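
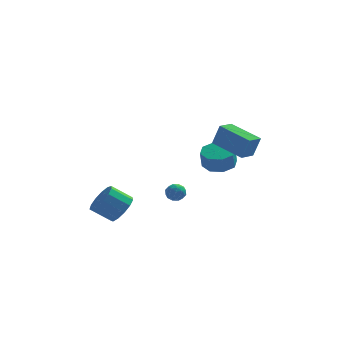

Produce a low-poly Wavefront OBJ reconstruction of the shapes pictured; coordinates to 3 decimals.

v -2.842 -1.612 -3.048
v -2.231 -1.777 -2.248
v -3.386 -1.813 -1.372
v -3.998 -1.648 -2.172
v -2.285 -1.207 -2.296
v -3.44 -1.242 -1.42
v -2.516 -0.765 -2.583
v -3.671 -0.801 -1.707
v -2.851 -0.593 -3.017
v -4.006 -0.628 -2.141
v -3.183 -0.744 -3.461
v -4.338 -0.78 -2.585
v -3.407 -1.171 -3.774
v -4.562 -1.206 -2.898
v -3.452 -1.738 -3.856
v -4.607 -1.773 -2.98
v -3.303 -2.265 -3.682
v -4.458 -2.301 -2.806
v -3.008 -2.585 -3.306
v -4.163 -2.621 -2.431
v -2.661 -2.596 -2.849
v -3.816 -2.632 -1.973
v -2.371 -2.295 -2.454
v -3.526 -2.33 -1.578
v 2.513 3.436 -1.528
v 3.378 2.886 -1.628
v 3.272 2.515 -0.513
v 2.407 3.064 -0.412
v 3.514 3.619 -1.371
v 3.409 3.247 -0.256
v 3.064 4.244 -1.206
v 2.958 3.873 -0.091
v 2.291 4.396 -1.229
v 2.185 4.025 -0.114
v 1.648 3.985 -1.427
v 1.542 3.614 -0.312
v 1.511 3.253 -1.684
v 1.406 2.881 -0.569
v 1.962 2.627 -1.849
v 1.856 2.256 -0.734
v 2.735 2.475 -1.826
v 2.629 2.104 -0.711
v 2.081 0.806 1.101
v 2.495 0.718 2.436
v 2.733 1.642 0.955
v 3.147 1.554 2.289
v 3.693 -0.554 0.511
v 4.107 -0.642 1.845
v 4.345 0.282 0.364
v 4.759 0.194 1.699
v -0.431 2.155 -3.786
v -0.078 2.683 -3.932
v 0.138 2.017 -2.908
v 0.491 2.545 -3.054
v -0.135 2.608 -2.881
v -0.486 2.694 -3.423
v 0.546 2.006 -3.417
v 0.195 2.092 -3.959
v 0.526 2.592 -3.703
v 0.105 2.964 -3.372
v -0.045 1.736 -3.468
v -0.466 2.108 -3.137
v -0.304 2.431 -3.936
v 0.364 2.269 -2.904
v -0.003 2.306 -2.802
v 0.204 2.617 -2.888
v -0.544 2.437 -3.637
v -0.337 2.748 -3.723
v -0.37 2.704 -3.105
v 0.397 1.952 -3.117
v 0.604 2.263 -3.203
v -0.144 2.083 -3.952
v 0.063 2.394 -4.038
v 0.43 1.996 -3.735
v 0.258 2.688 -3.887
v 0.592 2.607 -3.371
v 0.625 2.29 -3.584
v 0.418 2.34 -3.903
v 0.011 2.907 -3.693
v 0.345 2.825 -3.177
v -0.023 2.863 -3.075
v -0.229 2.913 -3.394
v 0.366 2.853 -3.558
v -0.285 1.875 -3.663
v 0.049 1.793 -3.147
v 0.289 1.787 -3.446
v 0.083 1.837 -3.765
v -0.532 2.093 -3.469
v -0.198 2.012 -2.953
v -0.358 2.36 -2.937
v -0.565 2.41 -3.256
v -0.306 1.847 -3.282
f 2 1 5
f 2 5 3
f 3 5 6
f 3 6 4
f 5 1 7
f 5 7 6
f 6 7 8
f 6 8 4
f 7 1 9
f 7 9 8
f 8 9 10
f 8 10 4
f 9 1 11
f 9 11 10
f 10 11 12
f 10 12 4
f 11 1 13
f 11 13 12
f 12 13 14
f 12 14 4
f 13 1 15
f 13 15 14
f 14 15 16
f 14 16 4
f 15 1 17
f 15 17 16
f 16 17 18
f 16 18 4
f 17 1 19
f 17 19 18
f 18 19 20
f 18 20 4
f 19 1 21
f 19 21 20
f 20 21 22
f 20 22 4
f 21 1 23
f 21 23 22
f 22 23 24
f 22 24 4
f 23 1 2
f 23 2 24
f 24 2 3
f 24 3 4
f 26 25 29
f 26 29 27
f 27 29 30
f 27 30 28
f 29 25 31
f 29 31 30
f 30 31 32
f 30 32 28
f 31 25 33
f 31 33 32
f 32 33 34
f 32 34 28
f 33 25 35
f 33 35 34
f 34 35 36
f 34 36 28
f 35 25 37
f 35 37 36
f 36 37 38
f 36 38 28
f 37 25 39
f 37 39 38
f 38 39 40
f 38 40 28
f 39 25 41
f 39 41 40
f 40 41 42
f 40 42 28
f 41 25 26
f 41 26 42
f 42 26 27
f 42 27 28
f 44 46 43
f 47 44 43
f 43 46 45
f 45 47 43
f 44 50 46
f 48 44 47
f 48 50 44
f 46 50 45
f 49 47 45
f 45 50 49
f 49 48 47
f 50 48 49
f 51 88 67
f 88 62 91
f 67 91 56
f 88 91 67
f 51 67 63
f 67 56 68
f 63 68 52
f 67 68 63
f 51 63 72
f 63 52 73
f 72 73 58
f 63 73 72
f 51 72 84
f 72 58 87
f 84 87 61
f 72 87 84
f 51 84 88
f 84 61 92
f 88 92 62
f 84 92 88
f 52 68 79
f 68 56 82
f 79 82 60
f 68 82 79
f 56 91 69
f 91 62 90
f 69 90 55
f 91 90 69
f 62 92 89
f 92 61 85
f 89 85 53
f 92 85 89
f 61 87 86
f 87 58 74
f 86 74 57
f 87 74 86
f 58 73 78
f 73 52 75
f 78 75 59
f 73 75 78
f 54 80 66
f 80 60 81
f 66 81 55
f 80 81 66
f 54 66 64
f 66 55 65
f 64 65 53
f 66 65 64
f 54 64 71
f 64 53 70
f 71 70 57
f 64 70 71
f 54 71 76
f 71 57 77
f 76 77 59
f 71 77 76
f 54 76 80
f 76 59 83
f 80 83 60
f 76 83 80
f 55 81 69
f 81 60 82
f 69 82 56
f 81 82 69
f 53 65 89
f 65 55 90
f 89 90 62
f 65 90 89
f 57 70 86
f 70 53 85
f 86 85 61
f 70 85 86
f 59 77 78
f 77 57 74
f 78 74 58
f 77 74 78
f 60 83 79
f 83 59 75
f 79 75 52
f 83 75 79



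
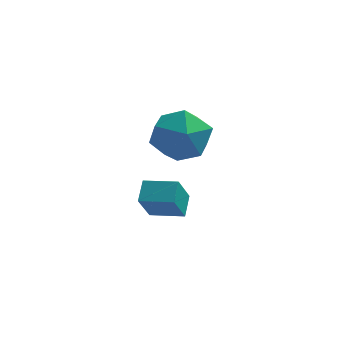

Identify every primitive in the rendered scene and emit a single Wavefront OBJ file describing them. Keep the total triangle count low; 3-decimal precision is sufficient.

v -2.036 -0.773 -1.401
v -2.301 -1.492 -0.241
v -1.995 0.004 -0.91
v -2.26 -0.715 0.25
v -0.82 -0.945 -1.23
v -1.085 -1.664 -0.07
v -0.779 -0.168 -0.739
v -1.044 -0.887 0.421
v -1.636 -0.686 3.427
v -0.517 -0.386 3.282
v -1.283 -2.374 2.658
v -0.164 -2.074 2.513
v -0.587 -2.248 3.587
v -0.805 -1.205 4.062
v -0.995 -1.555 1.878
v -1.213 -0.512 2.353
v -0.121 -0.923 2.324
v 0.131 -1.352 3.38
v -1.931 -1.408 2.56
v -1.679 -1.837 3.616
f 2 4 1
f 5 2 1
f 1 4 3
f 3 5 1
f 2 8 4
f 6 2 5
f 6 8 2
f 4 8 3
f 7 5 3
f 3 8 7
f 7 6 5
f 8 6 7
f 9 20 14
f 9 14 10
f 9 10 16
f 9 16 19
f 9 19 20
f 10 14 18
f 14 20 13
f 20 19 11
f 19 16 15
f 16 10 17
f 12 18 13
f 12 13 11
f 12 11 15
f 12 15 17
f 12 17 18
f 13 18 14
f 11 13 20
f 15 11 19
f 17 15 16
f 18 17 10



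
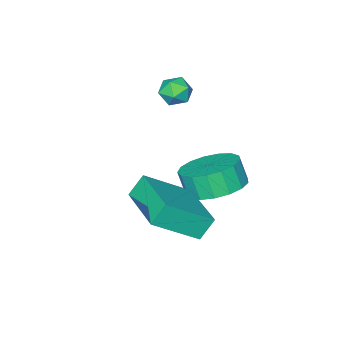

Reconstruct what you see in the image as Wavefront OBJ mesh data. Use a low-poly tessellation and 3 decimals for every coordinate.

v -1.578 1.368 0.088
v -0.163 0.657 1.191
v -0.759 3.383 0.337
v 0.656 2.672 1.439
v -1.056 1.248 -0.659
v 0.359 0.537 0.443
v -0.237 3.263 -0.411
v 1.178 2.552 0.692
v -3.178 0.936 -0.901
v -2.134 1.23 -0.787
v -2.119 0.819 0.135
v -3.162 0.524 0.021
v -2.4 1.638 -0.601
v -2.385 1.227 0.322
v -2.844 1.886 -0.483
v -2.829 1.474 0.439
v -3.365 1.915 -0.461
v -3.35 1.504 0.461
v -3.842 1.72 -0.54
v -3.827 1.309 0.382
v -4.168 1.346 -0.702
v -4.152 0.935 0.22
v -4.266 0.877 -0.909
v -4.251 0.466 0.013
v -4.115 0.422 -1.115
v -4.1 0.011 -0.192
v -3.749 0.085 -1.271
v -3.734 -0.327 -0.349
v -3.253 -0.058 -1.343
v -3.238 -0.469 -0.421
v -2.739 0.027 -1.313
v -2.724 -0.384 -0.391
v -2.325 0.32 -1.189
v -2.31 -0.091 -0.267
v -2.107 0.754 -0.999
v -2.092 0.343 -0.077
v -3.488 -0.885 2.279
v -3.042 -1.321 2.09
v -3.838 -1.559 3.01
v -3.392 -1.995 2.821
v -3.206 -1.449 3.124
v -2.989 -1.032 2.672
v -3.891 -1.848 2.428
v -3.674 -1.431 1.976
v -3.291 -1.916 2.182
v -2.867 -1.67 2.612
v -4.013 -1.21 2.488
v -3.589 -0.964 2.918
f 2 4 1
f 5 2 1
f 1 4 3
f 3 5 1
f 2 8 4
f 6 2 5
f 6 8 2
f 4 8 3
f 7 5 3
f 3 8 7
f 7 6 5
f 8 6 7
f 10 9 13
f 10 13 11
f 11 13 14
f 11 14 12
f 13 9 15
f 13 15 14
f 14 15 16
f 14 16 12
f 15 9 17
f 15 17 16
f 16 17 18
f 16 18 12
f 17 9 19
f 17 19 18
f 18 19 20
f 18 20 12
f 19 9 21
f 19 21 20
f 20 21 22
f 20 22 12
f 21 9 23
f 21 23 22
f 22 23 24
f 22 24 12
f 23 9 25
f 23 25 24
f 24 25 26
f 24 26 12
f 25 9 27
f 25 27 26
f 26 27 28
f 26 28 12
f 27 9 29
f 27 29 28
f 28 29 30
f 28 30 12
f 29 9 31
f 29 31 30
f 30 31 32
f 30 32 12
f 31 9 33
f 31 33 32
f 32 33 34
f 32 34 12
f 33 9 35
f 33 35 34
f 34 35 36
f 34 36 12
f 35 9 10
f 35 10 36
f 36 10 11
f 36 11 12
f 37 48 42
f 37 42 38
f 37 38 44
f 37 44 47
f 37 47 48
f 38 42 46
f 42 48 41
f 48 47 39
f 47 44 43
f 44 38 45
f 40 46 41
f 40 41 39
f 40 39 43
f 40 43 45
f 40 45 46
f 41 46 42
f 39 41 48
f 43 39 47
f 45 43 44
f 46 45 38



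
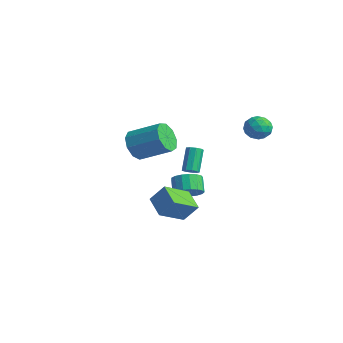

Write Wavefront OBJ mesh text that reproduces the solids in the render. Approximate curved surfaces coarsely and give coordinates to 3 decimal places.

v 3.238 3.335 3.483
v 4.008 3.509 3.88
v 3.632 1.971 3.32
v 4.402 2.145 3.717
v 3.652 2.159 4.183
v 3.409 3.002 4.284
v 4.231 2.478 2.916
v 3.988 3.321 3.017
v 4.622 2.98 3.529
v 4.264 2.783 4.312
v 3.376 2.697 2.888
v 3.018 2.5 3.671
v 3.589 3.542 3.696
v 4.051 1.938 3.504
v 3.61 1.946 3.778
v 4.063 2.049 4.011
v 3.236 3.244 3.933
v 3.689 3.346 4.166
v 3.479 2.553 4.345
v 3.951 2.134 3.034
v 4.404 2.236 3.267
v 3.577 3.431 3.189
v 4.03 3.534 3.422
v 4.161 2.927 2.855
v 4.402 3.333 3.723
v 4.633 2.531 3.627
v 4.533 2.727 3.156
v 4.39 3.222 3.216
v 4.192 3.217 4.183
v 4.423 2.416 4.087
v 3.982 2.424 4.361
v 3.839 2.919 4.42
v 4.552 2.906 3.977
v 3.217 3.064 3.113
v 3.448 2.263 3.017
v 3.801 2.561 2.78
v 3.658 3.056 2.839
v 3.007 2.949 3.573
v 3.238 2.147 3.477
v 3.25 2.258 3.984
v 3.107 2.753 4.044
v 3.088 2.574 3.223
v 1.201 -3.784 2.984
v 1.821 -3.914 2.159
v 3.299 -2.786 3.092
v 2.679 -2.656 3.916
v 1.426 -3.328 2.076
v 2.904 -2.201 3.009
v 0.926 -2.955 2.418
v 2.404 -1.828 3.351
v 0.554 -2.97 3.025
v 2.033 -1.843 3.958
v 0.485 -3.366 3.612
v 1.964 -2.238 4.545
v 0.751 -3.957 3.905
v 2.23 -2.83 4.838
v 1.228 -4.467 3.767
v 2.706 -3.34 4.7
v 1.691 -4.657 3.262
v 3.17 -3.53 4.195
v 1.926 -4.439 2.627
v 3.404 -3.312 3.56
v 3.66 -3.881 -1.429
v 2.306 -3.587 -0.854
v 3.633 -2.208 -2.35
v 2.279 -1.914 -1.775
v 4.241 -3.286 -0.365
v 2.887 -2.992 0.21
v 4.214 -1.613 -1.286
v 2.86 -1.319 -0.711
v -2.092 2.175 -4.061
v -1.342 2.335 -3.483
v -2.078 2.744 -2.642
v -2.828 2.585 -3.219
v -1.388 2.729 -3.715
v -2.124 3.138 -2.874
v -1.596 2.996 -4.026
v -2.331 3.406 -3.185
v -1.917 3.075 -4.345
v -2.652 3.485 -3.504
v -2.278 2.948 -4.599
v -3.013 3.358 -3.758
v -2.596 2.644 -4.73
v -3.332 3.053 -3.889
v -2.8 2.232 -4.707
v -3.535 2.642 -3.866
v -2.841 1.808 -4.536
v -3.576 2.217 -3.695
v -2.71 1.467 -4.257
v -3.446 1.877 -3.416
v -2.438 1.289 -3.932
v -3.174 1.699 -3.091
v -2.087 1.314 -3.637
v -2.823 1.723 -2.796
v -1.737 1.536 -3.439
v -2.473 1.945 -2.598
v -1.468 1.905 -3.383
v -2.204 2.314 -2.542
v -1.377 1.808 -1.804
v -0.962 1.642 -1.501
v -1.648 2.426 -0.132
v -2.063 2.592 -0.436
v -0.885 1.971 -1.651
v -1.572 2.754 -0.282
v -1.039 2.224 -1.873
v -1.725 3.007 -0.504
v -1.35 2.282 -2.062
v -2.036 3.065 -0.693
v -1.674 2.119 -2.131
v -2.361 2.902 -0.762
v -1.859 1.81 -2.047
v -2.545 2.594 -0.678
v -1.818 1.501 -1.85
v -2.505 2.284 -0.481
v -1.571 1.335 -1.631
v -2.257 2.119 -0.262
v -1.233 1.391 -1.493
v -1.919 2.174 -0.125
f 1 38 17
f 38 12 41
f 17 41 6
f 38 41 17
f 1 17 13
f 17 6 18
f 13 18 2
f 17 18 13
f 1 13 22
f 13 2 23
f 22 23 8
f 13 23 22
f 1 22 34
f 22 8 37
f 34 37 11
f 22 37 34
f 1 34 38
f 34 11 42
f 38 42 12
f 34 42 38
f 2 18 29
f 18 6 32
f 29 32 10
f 18 32 29
f 6 41 19
f 41 12 40
f 19 40 5
f 41 40 19
f 12 42 39
f 42 11 35
f 39 35 3
f 42 35 39
f 11 37 36
f 37 8 24
f 36 24 7
f 37 24 36
f 8 23 28
f 23 2 25
f 28 25 9
f 23 25 28
f 4 30 16
f 30 10 31
f 16 31 5
f 30 31 16
f 4 16 14
f 16 5 15
f 14 15 3
f 16 15 14
f 4 14 21
f 14 3 20
f 21 20 7
f 14 20 21
f 4 21 26
f 21 7 27
f 26 27 9
f 21 27 26
f 4 26 30
f 26 9 33
f 30 33 10
f 26 33 30
f 5 31 19
f 31 10 32
f 19 32 6
f 31 32 19
f 3 15 39
f 15 5 40
f 39 40 12
f 15 40 39
f 7 20 36
f 20 3 35
f 36 35 11
f 20 35 36
f 9 27 28
f 27 7 24
f 28 24 8
f 27 24 28
f 10 33 29
f 33 9 25
f 29 25 2
f 33 25 29
f 44 43 47
f 44 47 45
f 45 47 48
f 45 48 46
f 47 43 49
f 47 49 48
f 48 49 50
f 48 50 46
f 49 43 51
f 49 51 50
f 50 51 52
f 50 52 46
f 51 43 53
f 51 53 52
f 52 53 54
f 52 54 46
f 53 43 55
f 53 55 54
f 54 55 56
f 54 56 46
f 55 43 57
f 55 57 56
f 56 57 58
f 56 58 46
f 57 43 59
f 57 59 58
f 58 59 60
f 58 60 46
f 59 43 61
f 59 61 60
f 60 61 62
f 60 62 46
f 61 43 44
f 61 44 62
f 62 44 45
f 62 45 46
f 64 66 63
f 67 64 63
f 63 66 65
f 65 67 63
f 64 70 66
f 68 64 67
f 68 70 64
f 66 70 65
f 69 67 65
f 65 70 69
f 69 68 67
f 70 68 69
f 72 71 75
f 72 75 73
f 73 75 76
f 73 76 74
f 75 71 77
f 75 77 76
f 76 77 78
f 76 78 74
f 77 71 79
f 77 79 78
f 78 79 80
f 78 80 74
f 79 71 81
f 79 81 80
f 80 81 82
f 80 82 74
f 81 71 83
f 81 83 82
f 82 83 84
f 82 84 74
f 83 71 85
f 83 85 84
f 84 85 86
f 84 86 74
f 85 71 87
f 85 87 86
f 86 87 88
f 86 88 74
f 87 71 89
f 87 89 88
f 88 89 90
f 88 90 74
f 89 71 91
f 89 91 90
f 90 91 92
f 90 92 74
f 91 71 93
f 91 93 92
f 92 93 94
f 92 94 74
f 93 71 95
f 93 95 94
f 94 95 96
f 94 96 74
f 95 71 97
f 95 97 96
f 96 97 98
f 96 98 74
f 97 71 72
f 97 72 98
f 98 72 73
f 98 73 74
f 100 99 103
f 100 103 101
f 101 103 104
f 101 104 102
f 103 99 105
f 103 105 104
f 104 105 106
f 104 106 102
f 105 99 107
f 105 107 106
f 106 107 108
f 106 108 102
f 107 99 109
f 107 109 108
f 108 109 110
f 108 110 102
f 109 99 111
f 109 111 110
f 110 111 112
f 110 112 102
f 111 99 113
f 111 113 112
f 112 113 114
f 112 114 102
f 113 99 115
f 113 115 114
f 114 115 116
f 114 116 102
f 115 99 117
f 115 117 116
f 116 117 118
f 116 118 102
f 117 99 100
f 117 100 118
f 118 100 101
f 118 101 102



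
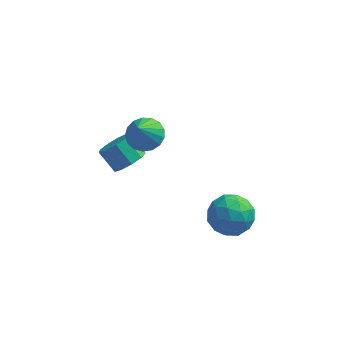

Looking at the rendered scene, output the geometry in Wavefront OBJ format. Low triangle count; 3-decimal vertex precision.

v -1.981 1.415 0.839
v -1.623 2.028 0.852
v -2.281 2.398 1.553
v -2.639 1.785 1.541
v -1.972 2.046 0.514
v -2.63 2.416 1.216
v -2.326 1.769 0.329
v -2.983 2.139 1.031
v -2.518 1.326 0.383
v -3.175 1.696 1.084
v -2.459 0.925 0.65
v -3.116 1.295 1.351
v -2.177 0.753 1.006
v -2.834 1.123 1.707
v -1.803 0.891 1.284
v -2.46 1.261 1.985
v -1.512 1.274 1.354
v -2.17 1.644 2.055
v -1.442 1.723 1.183
v -2.099 2.093 1.884
v 1.236 -0.423 -0.292
v 1.666 0.257 -0.791
v 2.454 -0.517 0.631
v 2.884 0.163 0.132
v 2.13 0.372 0.664
v 1.377 0.43 0.093
v 2.743 -0.69 -0.253
v 1.99 -0.632 -0.824
v 2.598 0.092 -0.767
v 2.219 0.748 -0.2
v 1.901 -1.008 0.04
v 1.522 -0.352 0.607
v 1.344 -0.075 -0.623
v 2.776 -0.185 0.463
v 2.332 -0.062 0.775
v 2.585 0.337 0.482
v 1.174 0.027 -0.103
v 1.427 0.426 -0.396
v 1.699 0.494 0.459
v 2.693 -0.686 0.236
v 2.946 -0.287 -0.057
v 1.535 -0.597 -0.642
v 1.788 -0.198 -0.935
v 2.421 -0.754 -0.619
v 2.145 0.227 -0.902
v 2.861 0.172 -0.359
v 2.778 -0.329 -0.585
v 2.335 -0.295 -0.921
v 1.922 0.613 -0.569
v 2.638 0.558 -0.026
v 2.194 0.681 0.287
v 1.752 0.715 -0.049
v 2.469 0.516 -0.554
v 1.482 -0.818 -0.134
v 2.198 -0.873 0.409
v 2.368 -0.975 -0.111
v 1.926 -0.941 -0.447
v 1.259 -0.432 0.199
v 1.975 -0.487 0.742
v 1.785 0.035 0.761
v 1.342 0.069 0.425
v 1.651 -0.776 0.394
v -1.331 1.091 3.021
v -0.654 1.304 3.229
v -1.449 0.309 4.199
v -0.867 1.549 3.371
v -1.186 1.689 3.432
v -1.539 1.692 3.399
v -1.844 1.558 3.279
v -2.031 1.317 3.1
v -2.059 1.024 2.903
v -1.919 0.746 2.733
v -1.645 0.548 2.628
v -1.299 0.474 2.614
v -0.96 0.542 2.693
v -0.706 0.735 2.846
v -0.596 1.01 3.04
f 2 1 5
f 2 5 3
f 3 5 6
f 3 6 4
f 5 1 7
f 5 7 6
f 6 7 8
f 6 8 4
f 7 1 9
f 7 9 8
f 8 9 10
f 8 10 4
f 9 1 11
f 9 11 10
f 10 11 12
f 10 12 4
f 11 1 13
f 11 13 12
f 12 13 14
f 12 14 4
f 13 1 15
f 13 15 14
f 14 15 16
f 14 16 4
f 15 1 17
f 15 17 16
f 16 17 18
f 16 18 4
f 17 1 19
f 17 19 18
f 18 19 20
f 18 20 4
f 19 1 2
f 19 2 20
f 20 2 3
f 20 3 4
f 21 58 37
f 58 32 61
f 37 61 26
f 58 61 37
f 21 37 33
f 37 26 38
f 33 38 22
f 37 38 33
f 21 33 42
f 33 22 43
f 42 43 28
f 33 43 42
f 21 42 54
f 42 28 57
f 54 57 31
f 42 57 54
f 21 54 58
f 54 31 62
f 58 62 32
f 54 62 58
f 22 38 49
f 38 26 52
f 49 52 30
f 38 52 49
f 26 61 39
f 61 32 60
f 39 60 25
f 61 60 39
f 32 62 59
f 62 31 55
f 59 55 23
f 62 55 59
f 31 57 56
f 57 28 44
f 56 44 27
f 57 44 56
f 28 43 48
f 43 22 45
f 48 45 29
f 43 45 48
f 24 50 36
f 50 30 51
f 36 51 25
f 50 51 36
f 24 36 34
f 36 25 35
f 34 35 23
f 36 35 34
f 24 34 41
f 34 23 40
f 41 40 27
f 34 40 41
f 24 41 46
f 41 27 47
f 46 47 29
f 41 47 46
f 24 46 50
f 46 29 53
f 50 53 30
f 46 53 50
f 25 51 39
f 51 30 52
f 39 52 26
f 51 52 39
f 23 35 59
f 35 25 60
f 59 60 32
f 35 60 59
f 27 40 56
f 40 23 55
f 56 55 31
f 40 55 56
f 29 47 48
f 47 27 44
f 48 44 28
f 47 44 48
f 30 53 49
f 53 29 45
f 49 45 22
f 53 45 49
f 64 63 66
f 64 66 65
f 66 63 67
f 66 67 65
f 67 63 68
f 67 68 65
f 68 63 69
f 68 69 65
f 69 63 70
f 69 70 65
f 70 63 71
f 70 71 65
f 71 63 72
f 71 72 65
f 72 63 73
f 72 73 65
f 73 63 74
f 73 74 65
f 74 63 75
f 74 75 65
f 75 63 76
f 75 76 65
f 76 63 77
f 76 77 65
f 77 63 64
f 77 64 65



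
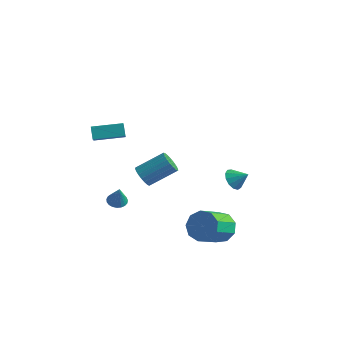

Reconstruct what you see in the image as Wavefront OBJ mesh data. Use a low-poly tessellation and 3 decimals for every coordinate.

v 2.077 3.3 -2.844
v 2.534 3.424 -3.489
v 2.963 3.52 -2.176
v 2.354 3.823 -3.382
v 2.087 4.057 -3.105
v 1.816 4.05 -2.744
v 1.629 3.805 -2.415
v 1.584 3.4 -2.222
v 1.696 2.964 -2.226
v 1.928 2.634 -2.427
v 2.209 2.516 -2.76
v 2.447 2.647 -3.119
v 2.568 2.985 -3.391
v 3.745 -1.096 -3.716
v 4.618 -0.809 -3.148
v 4.428 -2.518 -1.996
v 3.555 -2.804 -2.564
v 4.009 -0.53 -2.835
v 3.82 -2.239 -1.682
v 3.277 -0.516 -2.934
v 3.088 -2.225 -1.781
v 2.764 -0.773 -3.399
v 2.575 -2.482 -2.247
v 2.71 -1.181 -4.013
v 2.52 -2.89 -2.86
v 3.14 -1.549 -4.488
v 2.95 -3.258 -3.335
v 3.853 -1.705 -4.602
v 3.663 -3.414 -3.449
v 4.515 -1.576 -4.301
v 4.326 -3.285 -3.149
v 4.817 -1.222 -3.727
v 4.628 -2.931 -2.575
v -4.694 -1.565 1.04
v -5.086 -1.171 1.773
v -3.191 -0.418 1.225
v -3.582 -0.024 1.959
v -3.838 -2.876 2.201
v -4.229 -2.482 2.935
v -2.334 -1.729 2.387
v -2.726 -1.335 3.12
v -2.964 -1.763 -3.562
v -2.473 -1.355 -3.614
v -2.576 -2.057 -2.218
v -2.667 -1.197 -3.524
v -2.913 -1.137 -3.44
v -3.167 -1.185 -3.377
v -3.386 -1.333 -3.347
v -3.532 -1.555 -3.353
v -3.58 -1.813 -3.396
v -3.521 -2.063 -3.468
v -3.366 -2.261 -3.556
v -3.141 -2.372 -3.645
v -2.886 -2.378 -3.72
v -2.644 -2.278 -3.767
v -2.457 -2.088 -3.78
v -2.358 -1.843 -3.754
v -2.364 -1.583 -3.696
v -3.007 1.086 -3.169
v -2.382 0.629 -3.37
v -1.128 1.857 -2.273
v -1.753 2.314 -2.071
v -2.386 0.852 -3.616
v -1.133 2.081 -2.519
v -2.498 1.117 -3.785
v -1.244 2.345 -2.688
v -2.697 1.376 -3.847
v -1.443 2.604 -2.75
v -2.95 1.585 -3.792
v -1.696 2.813 -2.694
v -3.213 1.707 -3.629
v -1.959 2.935 -2.531
v -3.44 1.722 -3.386
v -2.186 2.951 -2.289
v -3.592 1.627 -3.106
v -2.339 2.856 -2.009
v -3.643 1.439 -2.837
v -2.39 2.667 -1.739
v -3.584 1.189 -2.625
v -2.331 2.418 -1.527
v -3.425 0.922 -2.507
v -2.172 2.15 -1.41
v -3.194 0.683 -2.504
v -1.94 1.911 -1.406
v -2.931 0.513 -2.615
v -1.677 1.742 -1.518
v -2.68 0.443 -2.822
v -1.426 1.671 -1.725
v -2.486 0.484 -3.09
v -1.232 1.712 -1.992
f 2 1 4
f 2 4 3
f 4 1 5
f 4 5 3
f 5 1 6
f 5 6 3
f 6 1 7
f 6 7 3
f 7 1 8
f 7 8 3
f 8 1 9
f 8 9 3
f 9 1 10
f 9 10 3
f 10 1 11
f 10 11 3
f 11 1 12
f 11 12 3
f 12 1 13
f 12 13 3
f 13 1 2
f 13 2 3
f 15 14 18
f 15 18 16
f 16 18 19
f 16 19 17
f 18 14 20
f 18 20 19
f 19 20 21
f 19 21 17
f 20 14 22
f 20 22 21
f 21 22 23
f 21 23 17
f 22 14 24
f 22 24 23
f 23 24 25
f 23 25 17
f 24 14 26
f 24 26 25
f 25 26 27
f 25 27 17
f 26 14 28
f 26 28 27
f 27 28 29
f 27 29 17
f 28 14 30
f 28 30 29
f 29 30 31
f 29 31 17
f 30 14 32
f 30 32 31
f 31 32 33
f 31 33 17
f 32 14 15
f 32 15 33
f 33 15 16
f 33 16 17
f 35 37 34
f 38 35 34
f 34 37 36
f 36 38 34
f 35 41 37
f 39 35 38
f 39 41 35
f 37 41 36
f 40 38 36
f 36 41 40
f 40 39 38
f 41 39 40
f 43 42 45
f 43 45 44
f 45 42 46
f 45 46 44
f 46 42 47
f 46 47 44
f 47 42 48
f 47 48 44
f 48 42 49
f 48 49 44
f 49 42 50
f 49 50 44
f 50 42 51
f 50 51 44
f 51 42 52
f 51 52 44
f 52 42 53
f 52 53 44
f 53 42 54
f 53 54 44
f 54 42 55
f 54 55 44
f 55 42 56
f 55 56 44
f 56 42 57
f 56 57 44
f 57 42 58
f 57 58 44
f 58 42 43
f 58 43 44
f 60 59 63
f 60 63 61
f 61 63 64
f 61 64 62
f 63 59 65
f 63 65 64
f 64 65 66
f 64 66 62
f 65 59 67
f 65 67 66
f 66 67 68
f 66 68 62
f 67 59 69
f 67 69 68
f 68 69 70
f 68 70 62
f 69 59 71
f 69 71 70
f 70 71 72
f 70 72 62
f 71 59 73
f 71 73 72
f 72 73 74
f 72 74 62
f 73 59 75
f 73 75 74
f 74 75 76
f 74 76 62
f 75 59 77
f 75 77 76
f 76 77 78
f 76 78 62
f 77 59 79
f 77 79 78
f 78 79 80
f 78 80 62
f 79 59 81
f 79 81 80
f 80 81 82
f 80 82 62
f 81 59 83
f 81 83 82
f 82 83 84
f 82 84 62
f 83 59 85
f 83 85 84
f 84 85 86
f 84 86 62
f 85 59 87
f 85 87 86
f 86 87 88
f 86 88 62
f 87 59 89
f 87 89 88
f 88 89 90
f 88 90 62
f 89 59 60
f 89 60 90
f 90 60 61
f 90 61 62



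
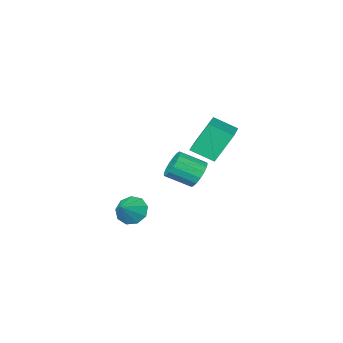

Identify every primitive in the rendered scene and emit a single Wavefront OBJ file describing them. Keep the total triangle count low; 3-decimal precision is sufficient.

v 2.158 0.64 -0.107
v 2.538 0.859 -0.728
v 2.942 1.08 0.527
v 2.208 1.233 -0.58
v 1.855 1.328 -0.211
v 1.644 1.102 0.207
v 1.674 0.659 0.478
v 1.93 0.207 0.475
v 2.294 -0.042 0.199
v 2.594 0.027 -0.219
v 2.69 0.383 -0.586
v -2.603 -2.326 1.455
v -3.398 -2.04 2.965
v -3.405 -1.553 0.887
v -4.199 -1.267 2.397
v -1.681 -1.173 1.723
v -2.475 -0.887 3.233
v -2.482 -0.4 1.155
v -3.277 -0.114 2.665
v -1.475 0.007 0.795
v -0.976 0.347 0.368
v -0.005 -0.287 0.998
v -0.505 -0.627 1.425
v -1.013 0.565 0.644
v -0.042 -0.069 1.275
v -1.157 0.655 0.956
v -0.186 0.021 1.586
v -1.373 0.597 1.23
v -0.402 -0.037 1.861
v -1.613 0.403 1.404
v -0.642 -0.231 2.035
v -1.821 0.119 1.439
v -0.85 -0.515 2.07
v -1.95 -0.191 1.327
v -0.979 -0.825 1.957
v -1.971 -0.456 1.092
v -1 -1.09 1.723
v -1.878 -0.614 0.789
v -0.907 -1.248 1.42
v -1.692 -0.63 0.488
v -0.721 -1.264 1.118
v -1.457 -0.501 0.257
v -0.487 -1.135 0.887
v -1.227 -0.255 0.149
v -0.256 -0.889 0.779
v -1.053 0.051 0.189
v -0.082 -0.583 0.819
f 2 1 4
f 2 4 3
f 4 1 5
f 4 5 3
f 5 1 6
f 5 6 3
f 6 1 7
f 6 7 3
f 7 1 8
f 7 8 3
f 8 1 9
f 8 9 3
f 9 1 10
f 9 10 3
f 10 1 11
f 10 11 3
f 11 1 2
f 11 2 3
f 13 15 12
f 16 13 12
f 12 15 14
f 14 16 12
f 13 19 15
f 17 13 16
f 17 19 13
f 15 19 14
f 18 16 14
f 14 19 18
f 18 17 16
f 19 17 18
f 21 20 24
f 21 24 22
f 22 24 25
f 22 25 23
f 24 20 26
f 24 26 25
f 25 26 27
f 25 27 23
f 26 20 28
f 26 28 27
f 27 28 29
f 27 29 23
f 28 20 30
f 28 30 29
f 29 30 31
f 29 31 23
f 30 20 32
f 30 32 31
f 31 32 33
f 31 33 23
f 32 20 34
f 32 34 33
f 33 34 35
f 33 35 23
f 34 20 36
f 34 36 35
f 35 36 37
f 35 37 23
f 36 20 38
f 36 38 37
f 37 38 39
f 37 39 23
f 38 20 40
f 38 40 39
f 39 40 41
f 39 41 23
f 40 20 42
f 40 42 41
f 41 42 43
f 41 43 23
f 42 20 44
f 42 44 43
f 43 44 45
f 43 45 23
f 44 20 46
f 44 46 45
f 45 46 47
f 45 47 23
f 46 20 21
f 46 21 47
f 47 21 22
f 47 22 23



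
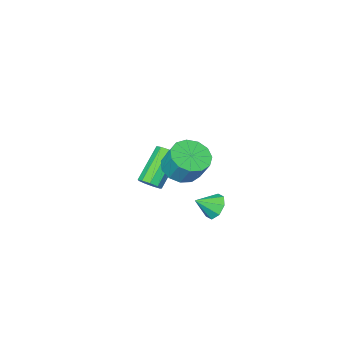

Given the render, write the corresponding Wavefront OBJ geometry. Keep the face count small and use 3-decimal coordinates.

v -2.108 1.877 -2.453
v -1.779 1.714 -3.026
v -1.292 1.603 -1.907
v -1.706 2.21 -2.888
v -1.868 2.511 -2.495
v -2.171 2.44 -2.078
v -2.437 2.039 -1.881
v -2.511 1.543 -2.019
v -2.349 1.242 -2.411
v -2.046 1.313 -2.828
v 0.399 3.044 1.602
v 0.883 3.649 1.228
v 0.864 4.28 2.224
v 0.381 3.676 2.598
v 0.422 3.771 1.142
v 0.403 4.402 2.139
v -0.046 3.662 1.202
v -0.065 4.293 2.199
v -0.373 3.357 1.389
v -0.392 3.988 2.386
v -0.455 2.953 1.644
v -0.473 3.584 2.64
v -0.265 2.578 1.885
v -0.284 3.209 2.882
v 0.135 2.351 2.036
v 0.117 2.982 3.033
v 0.62 2.344 2.05
v 0.601 2.975 3.046
v 1.034 2.56 1.921
v 1.015 3.191 2.917
v 1.247 2.929 1.69
v 1.228 3.561 2.687
v 1.191 3.335 1.432
v 1.172 3.967 2.429
v -1.079 -1.363 -2.518
v -0.699 -1.69 -2.268
v -2.002 -2.184 -0.933
v -2.381 -1.857 -1.182
v -0.683 -1.337 -2.122
v -1.986 -1.83 -0.787
v -0.853 -0.995 -2.161
v -2.155 -1.489 -0.826
v -1.128 -0.826 -2.367
v -2.43 -1.32 -1.032
v -1.38 -0.908 -2.644
v -2.683 -1.402 -1.308
v -1.491 -1.203 -2.861
v -2.794 -1.697 -1.525
v -1.409 -1.573 -2.918
v -2.712 -2.067 -1.582
v -1.173 -1.845 -2.788
v -2.476 -2.338 -1.452
v -0.892 -1.891 -2.531
v -2.195 -2.385 -1.195
f 2 1 4
f 2 4 3
f 4 1 5
f 4 5 3
f 5 1 6
f 5 6 3
f 6 1 7
f 6 7 3
f 7 1 8
f 7 8 3
f 8 1 9
f 8 9 3
f 9 1 10
f 9 10 3
f 10 1 2
f 10 2 3
f 12 11 15
f 12 15 13
f 13 15 16
f 13 16 14
f 15 11 17
f 15 17 16
f 16 17 18
f 16 18 14
f 17 11 19
f 17 19 18
f 18 19 20
f 18 20 14
f 19 11 21
f 19 21 20
f 20 21 22
f 20 22 14
f 21 11 23
f 21 23 22
f 22 23 24
f 22 24 14
f 23 11 25
f 23 25 24
f 24 25 26
f 24 26 14
f 25 11 27
f 25 27 26
f 26 27 28
f 26 28 14
f 27 11 29
f 27 29 28
f 28 29 30
f 28 30 14
f 29 11 31
f 29 31 30
f 30 31 32
f 30 32 14
f 31 11 33
f 31 33 32
f 32 33 34
f 32 34 14
f 33 11 12
f 33 12 34
f 34 12 13
f 34 13 14
f 36 35 39
f 36 39 37
f 37 39 40
f 37 40 38
f 39 35 41
f 39 41 40
f 40 41 42
f 40 42 38
f 41 35 43
f 41 43 42
f 42 43 44
f 42 44 38
f 43 35 45
f 43 45 44
f 44 45 46
f 44 46 38
f 45 35 47
f 45 47 46
f 46 47 48
f 46 48 38
f 47 35 49
f 47 49 48
f 48 49 50
f 48 50 38
f 49 35 51
f 49 51 50
f 50 51 52
f 50 52 38
f 51 35 53
f 51 53 52
f 52 53 54
f 52 54 38
f 53 35 36
f 53 36 54
f 54 36 37
f 54 37 38



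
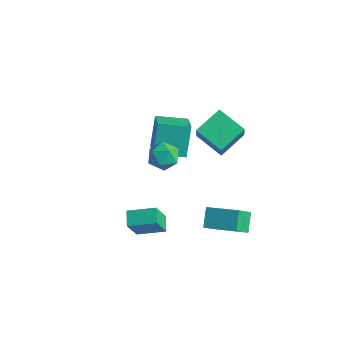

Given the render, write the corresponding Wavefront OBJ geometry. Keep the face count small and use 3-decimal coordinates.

v -4.712 4.169 0.083
v -3.43 3.13 1.045
v -3.365 5.544 -0.228
v -2.083 4.506 0.734
v -4.137 3.194 -1.734
v -2.855 2.156 -0.772
v -2.79 4.57 -2.045
v -1.508 3.531 -1.083
v 2.284 1.063 -3.026
v 1.68 1.907 -2.194
v 2.208 2.15 -4.183
v 1.604 2.994 -3.351
v 4.116 1.806 -2.449
v 3.512 2.65 -1.617
v 4.04 2.893 -3.606
v 3.436 3.737 -2.774
v 0.348 1.015 3.174
v 0.959 0.315 2.807
v -0.919 0.045 2.913
v -0.308 -0.655 2.546
v -0.285 -0.432 3.52
v 0.498 0.167 3.681
v -0.458 0.193 2.039
v 0.325 0.792 2.2
v 0.461 -0.193 2.106
v 0.568 -0.579 3.021
v -0.528 0.939 2.699
v -0.421 0.553 3.614
v 0.169 2.622 2.995
v 0.269 4.341 3.724
v 1.925 2.795 2.345
v 2.025 4.515 3.074
v 0.795 1.945 4.506
v 0.895 3.665 5.235
v 2.551 2.119 3.856
v 2.651 3.838 4.585
v -0.918 -1.073 -3.088
v -0.779 -1.941 -1.415
v 0.34 0.008 -2.632
v 0.479 -0.86 -0.959
v -0.219 -1.72 -3.481
v -0.08 -2.588 -1.808
v 1.039 -0.639 -3.025
v 1.178 -1.507 -1.352
f 2 4 1
f 5 2 1
f 1 4 3
f 3 5 1
f 2 8 4
f 6 2 5
f 6 8 2
f 4 8 3
f 7 5 3
f 3 8 7
f 7 6 5
f 8 6 7
f 10 12 9
f 13 10 9
f 9 12 11
f 11 13 9
f 10 16 12
f 14 10 13
f 14 16 10
f 12 16 11
f 15 13 11
f 11 16 15
f 15 14 13
f 16 14 15
f 17 28 22
f 17 22 18
f 17 18 24
f 17 24 27
f 17 27 28
f 18 22 26
f 22 28 21
f 28 27 19
f 27 24 23
f 24 18 25
f 20 26 21
f 20 21 19
f 20 19 23
f 20 23 25
f 20 25 26
f 21 26 22
f 19 21 28
f 23 19 27
f 25 23 24
f 26 25 18
f 30 32 29
f 33 30 29
f 29 32 31
f 31 33 29
f 30 36 32
f 34 30 33
f 34 36 30
f 32 36 31
f 35 33 31
f 31 36 35
f 35 34 33
f 36 34 35
f 38 40 37
f 41 38 37
f 37 40 39
f 39 41 37
f 38 44 40
f 42 38 41
f 42 44 38
f 40 44 39
f 43 41 39
f 39 44 43
f 43 42 41
f 44 42 43



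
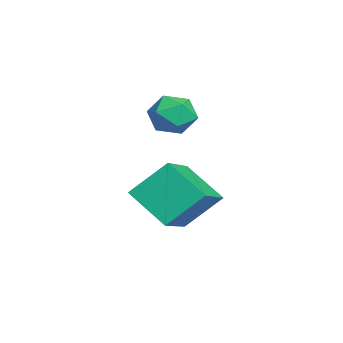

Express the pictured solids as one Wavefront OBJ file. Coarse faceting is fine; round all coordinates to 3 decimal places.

v -3.441 1.052 3.732
v -3.008 1.722 4.058
v -2.312 0.678 3.002
v -1.879 1.348 3.328
v -2.098 0.688 3.837
v -2.796 0.919 4.288
v -2.524 1.481 2.772
v -3.222 1.712 3.223
v -2.441 1.988 3.465
v -2.178 1.497 4.123
v -3.142 0.903 2.937
v -2.879 0.412 3.595
v -2.39 0.452 0.197
v -2.554 1.646 1.354
v -1.54 1.551 -0.816
v -1.704 2.745 0.34
v -0.516 -0.165 1.1
v -0.68 1.029 2.256
v 0.334 0.934 0.086
v 0.17 2.128 1.243
f 1 12 6
f 1 6 2
f 1 2 8
f 1 8 11
f 1 11 12
f 2 6 10
f 6 12 5
f 12 11 3
f 11 8 7
f 8 2 9
f 4 10 5
f 4 5 3
f 4 3 7
f 4 7 9
f 4 9 10
f 5 10 6
f 3 5 12
f 7 3 11
f 9 7 8
f 10 9 2
f 14 16 13
f 17 14 13
f 13 16 15
f 15 17 13
f 14 20 16
f 18 14 17
f 18 20 14
f 16 20 15
f 19 17 15
f 15 20 19
f 19 18 17
f 20 18 19



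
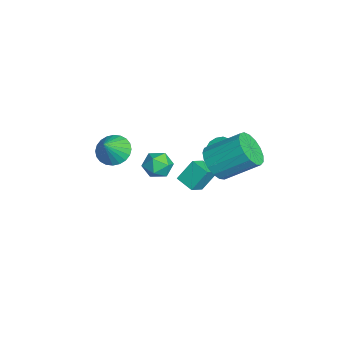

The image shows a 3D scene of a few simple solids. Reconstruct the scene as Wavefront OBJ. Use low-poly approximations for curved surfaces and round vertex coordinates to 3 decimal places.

v -3.243 0.896 -1.117
v -2.702 1.032 -0.433
v -2.198 0.208 -1.807
v -1.657 0.344 -1.123
v -2.34 -0.209 -1.042
v -2.986 0.216 -0.615
v -1.914 1.024 -1.625
v -2.56 1.449 -1.198
v -1.88 1.112 -0.747
v -2.143 0.349 -0.386
v -2.757 0.891 -1.854
v -3.02 0.128 -1.493
v -0.39 4.089 0.51
v 0.237 4.117 0.461
v 0.378 3.418 1.86
v -0.25 3.391 1.91
v 0.116 4.443 0.636
v 0.256 3.744 2.035
v -0.199 4.634 0.763
v -0.059 3.935 2.162
v -0.587 4.617 0.794
v -0.446 3.918 2.193
v -0.899 4.398 0.716
v -0.759 3.7 2.115
v -1.018 4.062 0.56
v -0.877 3.363 1.959
v -0.896 3.736 0.385
v -0.756 3.037 1.784
v -0.581 3.545 0.258
v -0.441 2.846 1.657
v -0.194 3.562 0.227
v -0.053 2.863 1.626
v 0.119 3.78 0.305
v 0.259 3.082 1.704
v 2.448 2.903 2.706
v 3.457 2.697 2.684
v 3.821 4.35 3.892
v 2.812 4.557 3.914
v 3.389 2.994 2.297
v 3.753 4.648 3.505
v 3.105 3.271 2.004
v 3.47 4.925 3.212
v 2.671 3.464 1.871
v 3.036 5.117 3.079
v 2.186 3.528 1.93
v 2.551 5.181 3.138
v 1.761 3.449 2.166
v 2.125 5.102 3.374
v 1.493 3.245 2.526
v 1.857 4.899 3.734
v 1.444 2.963 2.928
v 1.808 4.616 4.136
v 1.624 2.667 3.278
v 1.989 4.32 4.486
v 1.994 2.425 3.497
v 2.358 4.079 4.705
v 2.467 2.293 3.536
v 2.832 3.947 4.743
v 2.936 2.301 3.384
v 3.301 3.954 4.592
v 3.293 2.446 3.076
v 3.658 4.1 4.284
v -0.469 -1.727 1.763
v 0.056 -0.96 1.73
v 0.369 -2.253 2.877
v -0.199 -0.861 1.969
v -0.496 -0.894 2.176
v -0.788 -1.054 2.32
v -1.031 -1.316 2.379
v -1.189 -1.641 2.345
v -1.237 -1.979 2.222
v -1.169 -2.279 2.029
v -0.993 -2.494 1.795
v -0.738 -2.593 1.557
v -0.442 -2.56 1.35
v -0.15 -2.4 1.206
v 0.094 -2.138 1.146
v 0.252 -1.813 1.181
v 0.3 -1.475 1.304
v 0.231 -1.176 1.497
v -3.499 2.261 -3.143
v -3.747 3.091 -2.031
v -2.695 2.925 -3.459
v -2.943 3.756 -2.348
v -2.717 1.624 -2.492
v -2.965 2.455 -1.381
v -1.913 2.289 -2.809
v -2.161 3.119 -1.697
f 1 12 6
f 1 6 2
f 1 2 8
f 1 8 11
f 1 11 12
f 2 6 10
f 6 12 5
f 12 11 3
f 11 8 7
f 8 2 9
f 4 10 5
f 4 5 3
f 4 3 7
f 4 7 9
f 4 9 10
f 5 10 6
f 3 5 12
f 7 3 11
f 9 7 8
f 10 9 2
f 14 13 17
f 14 17 15
f 15 17 18
f 15 18 16
f 17 13 19
f 17 19 18
f 18 19 20
f 18 20 16
f 19 13 21
f 19 21 20
f 20 21 22
f 20 22 16
f 21 13 23
f 21 23 22
f 22 23 24
f 22 24 16
f 23 13 25
f 23 25 24
f 24 25 26
f 24 26 16
f 25 13 27
f 25 27 26
f 26 27 28
f 26 28 16
f 27 13 29
f 27 29 28
f 28 29 30
f 28 30 16
f 29 13 31
f 29 31 30
f 30 31 32
f 30 32 16
f 31 13 33
f 31 33 32
f 32 33 34
f 32 34 16
f 33 13 14
f 33 14 34
f 34 14 15
f 34 15 16
f 36 35 39
f 36 39 37
f 37 39 40
f 37 40 38
f 39 35 41
f 39 41 40
f 40 41 42
f 40 42 38
f 41 35 43
f 41 43 42
f 42 43 44
f 42 44 38
f 43 35 45
f 43 45 44
f 44 45 46
f 44 46 38
f 45 35 47
f 45 47 46
f 46 47 48
f 46 48 38
f 47 35 49
f 47 49 48
f 48 49 50
f 48 50 38
f 49 35 51
f 49 51 50
f 50 51 52
f 50 52 38
f 51 35 53
f 51 53 52
f 52 53 54
f 52 54 38
f 53 35 55
f 53 55 54
f 54 55 56
f 54 56 38
f 55 35 57
f 55 57 56
f 56 57 58
f 56 58 38
f 57 35 59
f 57 59 58
f 58 59 60
f 58 60 38
f 59 35 61
f 59 61 60
f 60 61 62
f 60 62 38
f 61 35 36
f 61 36 62
f 62 36 37
f 62 37 38
f 64 63 66
f 64 66 65
f 66 63 67
f 66 67 65
f 67 63 68
f 67 68 65
f 68 63 69
f 68 69 65
f 69 63 70
f 69 70 65
f 70 63 71
f 70 71 65
f 71 63 72
f 71 72 65
f 72 63 73
f 72 73 65
f 73 63 74
f 73 74 65
f 74 63 75
f 74 75 65
f 75 63 76
f 75 76 65
f 76 63 77
f 76 77 65
f 77 63 78
f 77 78 65
f 78 63 79
f 78 79 65
f 79 63 80
f 79 80 65
f 80 63 64
f 80 64 65
f 82 84 81
f 85 82 81
f 81 84 83
f 83 85 81
f 82 88 84
f 86 82 85
f 86 88 82
f 84 88 83
f 87 85 83
f 83 88 87
f 87 86 85
f 88 86 87



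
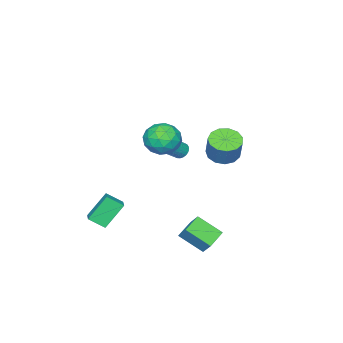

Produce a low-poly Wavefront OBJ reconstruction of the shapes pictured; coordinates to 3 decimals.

v -3.42 -2.436 -0.237
v -3.058 -2.425 -0.663
v -2.258 -2.653 0.01
v -2.62 -2.664 0.437
v -3.053 -2.217 -0.598
v -2.253 -2.444 0.075
v -3.105 -2.042 -0.478
v -2.305 -2.269 0.195
v -3.204 -1.927 -0.321
v -2.404 -2.154 0.352
v -3.336 -1.889 -0.151
v -2.536 -2.117 0.522
v -3.481 -1.935 0.005
v -2.681 -2.162 0.679
v -3.617 -2.057 0.126
v -2.817 -2.284 0.799
v -3.723 -2.237 0.19
v -2.922 -2.464 0.864
v -3.782 -2.447 0.19
v -2.982 -2.675 0.863
v -3.787 -2.656 0.125
v -2.987 -2.883 0.798
v -3.735 -2.831 0.005
v -2.935 -3.058 0.678
v -3.636 -2.946 -0.152
v -2.836 -3.173 0.521
v -3.504 -2.983 -0.322
v -2.704 -3.211 0.351
v -3.359 -2.938 -0.479
v -2.559 -3.165 0.195
v -3.223 -2.816 -0.599
v -2.423 -3.043 0.074
v -3.118 -2.636 -0.664
v -2.317 -2.863 0.01
v 0.857 -3.163 -2.561
v 1.324 -3.972 -1.944
v 1.556 -2.53 -2.261
v 2.024 -3.339 -1.644
v 1.896 -3.641 -3.976
v 2.364 -4.45 -3.359
v 2.596 -3.008 -3.676
v 3.063 -3.817 -3.059
v 2.112 0.34 2.984
v 2.622 -0.225 3.769
v 0.718 0.565 4.051
v 1.228 -0 4.836
v 1.595 0.988 4.547
v 2.457 0.85 3.888
v 0.883 -0.51 3.932
v 1.745 -0.648 3.273
v 1.862 -0.75 4.355
v 2.302 0.176 4.736
v 1.038 0.164 3.084
v 1.478 1.09 3.465
v 2.489 0.038 3.283
v 0.851 0.302 4.537
v 1.067 0.883 4.367
v 1.366 0.551 4.829
v 2.392 0.67 3.353
v 2.692 0.337 3.815
v 2.089 1.05 4.272
v 0.648 0.003 4.005
v 0.948 -0.33 4.467
v 1.974 -0.211 2.991
v 2.273 -0.543 3.453
v 1.251 -0.71 3.548
v 2.342 -0.603 4.089
v 1.523 -0.471 4.716
v 1.32 -0.77 4.184
v 1.827 -0.852 3.797
v 2.601 -0.059 4.313
v 1.782 0.073 4.939
v 1.998 0.654 4.77
v 2.504 0.573 4.383
v 2.155 -0.368 4.657
v 1.558 0.267 2.881
v 0.739 0.399 3.507
v 0.836 -0.233 3.437
v 1.342 -0.314 3.05
v 1.817 0.811 3.104
v 0.998 0.943 3.731
v 1.513 1.192 4.023
v 2.02 1.11 3.636
v 1.185 0.708 3.163
v 0.083 2.446 -3.678
v 0.489 1.116 -2.736
v 0.283 3.082 -2.867
v 0.689 1.752 -1.924
v 1.291 2.548 -4.056
v 1.697 1.218 -3.113
v 1.491 3.184 -3.244
v 1.897 1.854 -2.302
v -3.288 0.526 0.708
v -2.428 0.127 0.56
v -1.972 0.594 1.944
v -2.832 0.994 2.092
v -2.393 0.635 0.377
v -1.938 1.102 1.761
v -2.643 1.108 0.299
v -2.187 1.575 1.683
v -3.097 1.397 0.351
v -2.642 1.864 1.735
v -3.612 1.41 0.517
v -3.156 1.877 1.901
v -4.024 1.142 0.743
v -3.568 1.609 2.127
v -4.202 0.678 0.958
v -3.747 1.145 2.342
v -4.09 0.167 1.093
v -3.635 0.634 2.477
v -3.723 -0.23 1.107
v -3.268 0.237 2.491
v -3.218 -0.387 0.994
v -2.763 0.08 2.377
v -2.735 -0.254 0.79
v -2.28 0.213 2.174
f 2 1 5
f 2 5 3
f 3 5 6
f 3 6 4
f 5 1 7
f 5 7 6
f 6 7 8
f 6 8 4
f 7 1 9
f 7 9 8
f 8 9 10
f 8 10 4
f 9 1 11
f 9 11 10
f 10 11 12
f 10 12 4
f 11 1 13
f 11 13 12
f 12 13 14
f 12 14 4
f 13 1 15
f 13 15 14
f 14 15 16
f 14 16 4
f 15 1 17
f 15 17 16
f 16 17 18
f 16 18 4
f 17 1 19
f 17 19 18
f 18 19 20
f 18 20 4
f 19 1 21
f 19 21 20
f 20 21 22
f 20 22 4
f 21 1 23
f 21 23 22
f 22 23 24
f 22 24 4
f 23 1 25
f 23 25 24
f 24 25 26
f 24 26 4
f 25 1 27
f 25 27 26
f 26 27 28
f 26 28 4
f 27 1 29
f 27 29 28
f 28 29 30
f 28 30 4
f 29 1 31
f 29 31 30
f 30 31 32
f 30 32 4
f 31 1 33
f 31 33 32
f 32 33 34
f 32 34 4
f 33 1 2
f 33 2 34
f 34 2 3
f 34 3 4
f 36 38 35
f 39 36 35
f 35 38 37
f 37 39 35
f 36 42 38
f 40 36 39
f 40 42 36
f 38 42 37
f 41 39 37
f 37 42 41
f 41 40 39
f 42 40 41
f 43 80 59
f 80 54 83
f 59 83 48
f 80 83 59
f 43 59 55
f 59 48 60
f 55 60 44
f 59 60 55
f 43 55 64
f 55 44 65
f 64 65 50
f 55 65 64
f 43 64 76
f 64 50 79
f 76 79 53
f 64 79 76
f 43 76 80
f 76 53 84
f 80 84 54
f 76 84 80
f 44 60 71
f 60 48 74
f 71 74 52
f 60 74 71
f 48 83 61
f 83 54 82
f 61 82 47
f 83 82 61
f 54 84 81
f 84 53 77
f 81 77 45
f 84 77 81
f 53 79 78
f 79 50 66
f 78 66 49
f 79 66 78
f 50 65 70
f 65 44 67
f 70 67 51
f 65 67 70
f 46 72 58
f 72 52 73
f 58 73 47
f 72 73 58
f 46 58 56
f 58 47 57
f 56 57 45
f 58 57 56
f 46 56 63
f 56 45 62
f 63 62 49
f 56 62 63
f 46 63 68
f 63 49 69
f 68 69 51
f 63 69 68
f 46 68 72
f 68 51 75
f 72 75 52
f 68 75 72
f 47 73 61
f 73 52 74
f 61 74 48
f 73 74 61
f 45 57 81
f 57 47 82
f 81 82 54
f 57 82 81
f 49 62 78
f 62 45 77
f 78 77 53
f 62 77 78
f 51 69 70
f 69 49 66
f 70 66 50
f 69 66 70
f 52 75 71
f 75 51 67
f 71 67 44
f 75 67 71
f 86 88 85
f 89 86 85
f 85 88 87
f 87 89 85
f 86 92 88
f 90 86 89
f 90 92 86
f 88 92 87
f 91 89 87
f 87 92 91
f 91 90 89
f 92 90 91
f 94 93 97
f 94 97 95
f 95 97 98
f 95 98 96
f 97 93 99
f 97 99 98
f 98 99 100
f 98 100 96
f 99 93 101
f 99 101 100
f 100 101 102
f 100 102 96
f 101 93 103
f 101 103 102
f 102 103 104
f 102 104 96
f 103 93 105
f 103 105 104
f 104 105 106
f 104 106 96
f 105 93 107
f 105 107 106
f 106 107 108
f 106 108 96
f 107 93 109
f 107 109 108
f 108 109 110
f 108 110 96
f 109 93 111
f 109 111 110
f 110 111 112
f 110 112 96
f 111 93 113
f 111 113 112
f 112 113 114
f 112 114 96
f 113 93 115
f 113 115 114
f 114 115 116
f 114 116 96
f 115 93 94
f 115 94 116
f 116 94 95
f 116 95 96



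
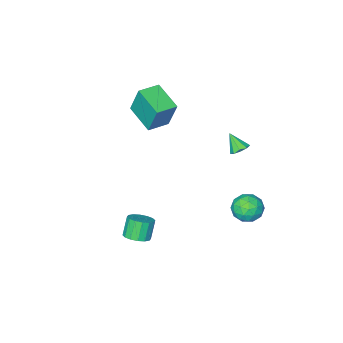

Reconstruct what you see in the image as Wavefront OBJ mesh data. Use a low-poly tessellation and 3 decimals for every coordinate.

v -3.778 3.096 -4.176
v -2.948 2.541 -4.137
v -4.632 1.859 -3.583
v -3.802 1.304 -3.544
v -3.914 2.081 -2.926
v -3.386 2.845 -3.292
v -4.194 1.555 -4.428
v -3.666 2.319 -4.794
v -3.205 1.589 -4.293
v -3.032 1.914 -3.364
v -4.548 2.486 -4.356
v -4.375 2.811 -3.427
v -3.288 2.927 -4.209
v -4.292 1.473 -3.511
v -4.358 1.929 -3.148
v -3.87 1.603 -3.125
v -3.545 3.106 -3.712
v -3.057 2.78 -3.689
v -3.625 2.509 -2.977
v -4.523 1.62 -4.031
v -4.035 1.294 -4.008
v -3.71 2.797 -4.595
v -3.222 2.471 -4.572
v -3.955 1.891 -4.743
v -2.951 2.041 -4.277
v -3.454 1.314 -3.929
v -3.684 1.461 -4.448
v -3.374 1.911 -4.664
v -2.849 2.233 -3.731
v -3.351 1.505 -3.383
v -3.417 1.962 -3.019
v -3.107 2.411 -3.235
v -3.001 1.673 -3.823
v -4.229 2.895 -4.337
v -4.731 2.167 -3.989
v -4.473 1.989 -4.485
v -4.163 2.438 -4.701
v -4.126 3.086 -3.791
v -4.629 2.359 -3.443
v -4.206 2.489 -3.056
v -3.896 2.939 -3.272
v -4.579 2.727 -3.897
v -1.827 -4.465 1.787
v -1.981 -3.828 3.666
v -1.785 -2.617 1.164
v -1.938 -1.981 3.044
v -0.462 -4.459 1.896
v -0.615 -3.823 3.776
v -0.419 -2.612 1.274
v -0.573 -1.975 3.153
v -1.911 3.826 3.478
v -1.62 3.439 3.123
v -1.729 3.114 4.402
v -1.356 3.711 3.281
v -1.351 4.037 3.531
v -1.609 4.263 3.756
v -2.007 4.286 3.851
v -2.361 4.093 3.772
v -2.503 3.775 3.555
v -2.369 3.481 3.302
v -2.02 3.348 3.132
v 2.955 1.176 -3.565
v 3.58 0.739 -3.401
v 3.07 0.427 -2.291
v 2.445 0.864 -2.455
v 3.668 1.106 -3.257
v 3.159 0.794 -2.148
v 3.565 1.491 -3.196
v 3.056 1.18 -2.086
v 3.299 1.792 -3.234
v 2.79 1.481 -2.124
v 2.94 1.928 -3.36
v 2.431 1.617 -2.251
v 2.585 1.862 -3.541
v 2.076 1.551 -2.432
v 2.33 1.613 -3.729
v 1.82 1.301 -2.619
v 2.241 1.246 -3.872
v 1.732 0.934 -2.763
v 2.344 0.86 -3.934
v 1.835 0.549 -2.824
v 2.61 0.559 -3.896
v 2.101 0.248 -2.786
v 2.969 0.423 -3.769
v 2.46 0.112 -2.66
v 3.324 0.489 -3.588
v 2.815 0.178 -2.479
f 1 38 17
f 38 12 41
f 17 41 6
f 38 41 17
f 1 17 13
f 17 6 18
f 13 18 2
f 17 18 13
f 1 13 22
f 13 2 23
f 22 23 8
f 13 23 22
f 1 22 34
f 22 8 37
f 34 37 11
f 22 37 34
f 1 34 38
f 34 11 42
f 38 42 12
f 34 42 38
f 2 18 29
f 18 6 32
f 29 32 10
f 18 32 29
f 6 41 19
f 41 12 40
f 19 40 5
f 41 40 19
f 12 42 39
f 42 11 35
f 39 35 3
f 42 35 39
f 11 37 36
f 37 8 24
f 36 24 7
f 37 24 36
f 8 23 28
f 23 2 25
f 28 25 9
f 23 25 28
f 4 30 16
f 30 10 31
f 16 31 5
f 30 31 16
f 4 16 14
f 16 5 15
f 14 15 3
f 16 15 14
f 4 14 21
f 14 3 20
f 21 20 7
f 14 20 21
f 4 21 26
f 21 7 27
f 26 27 9
f 21 27 26
f 4 26 30
f 26 9 33
f 30 33 10
f 26 33 30
f 5 31 19
f 31 10 32
f 19 32 6
f 31 32 19
f 3 15 39
f 15 5 40
f 39 40 12
f 15 40 39
f 7 20 36
f 20 3 35
f 36 35 11
f 20 35 36
f 9 27 28
f 27 7 24
f 28 24 8
f 27 24 28
f 10 33 29
f 33 9 25
f 29 25 2
f 33 25 29
f 44 46 43
f 47 44 43
f 43 46 45
f 45 47 43
f 44 50 46
f 48 44 47
f 48 50 44
f 46 50 45
f 49 47 45
f 45 50 49
f 49 48 47
f 50 48 49
f 52 51 54
f 52 54 53
f 54 51 55
f 54 55 53
f 55 51 56
f 55 56 53
f 56 51 57
f 56 57 53
f 57 51 58
f 57 58 53
f 58 51 59
f 58 59 53
f 59 51 60
f 59 60 53
f 60 51 61
f 60 61 53
f 61 51 52
f 61 52 53
f 63 62 66
f 63 66 64
f 64 66 67
f 64 67 65
f 66 62 68
f 66 68 67
f 67 68 69
f 67 69 65
f 68 62 70
f 68 70 69
f 69 70 71
f 69 71 65
f 70 62 72
f 70 72 71
f 71 72 73
f 71 73 65
f 72 62 74
f 72 74 73
f 73 74 75
f 73 75 65
f 74 62 76
f 74 76 75
f 75 76 77
f 75 77 65
f 76 62 78
f 76 78 77
f 77 78 79
f 77 79 65
f 78 62 80
f 78 80 79
f 79 80 81
f 79 81 65
f 80 62 82
f 80 82 81
f 81 82 83
f 81 83 65
f 82 62 84
f 82 84 83
f 83 84 85
f 83 85 65
f 84 62 86
f 84 86 85
f 85 86 87
f 85 87 65
f 86 62 63
f 86 63 87
f 87 63 64
f 87 64 65



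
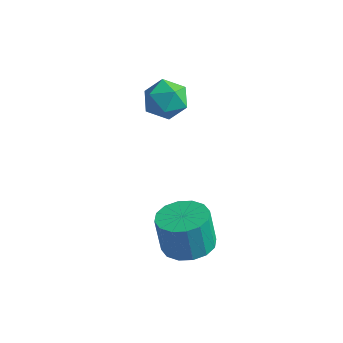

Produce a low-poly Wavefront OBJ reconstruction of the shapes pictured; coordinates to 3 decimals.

v 2.03 -1.802 -3.758
v 3.026 -1.579 -3.56
v 2.706 -1.535 -2.003
v 1.71 -1.758 -2.202
v 2.786 -1.101 -3.623
v 2.467 -1.057 -2.066
v 2.344 -0.811 -3.722
v 2.024 -0.767 -2.165
v 1.817 -0.787 -3.831
v 1.497 -0.743 -2.274
v 1.348 -1.034 -3.92
v 1.028 -0.99 -2.364
v 1.061 -1.487 -3.967
v 0.741 -1.443 -2.41
v 1.034 -2.025 -3.957
v 0.714 -1.981 -2.4
v 1.273 -2.503 -3.894
v 0.954 -2.459 -2.337
v 1.716 -2.793 -3.795
v 1.396 -2.749 -2.238
v 2.243 -2.817 -3.686
v 1.923 -2.773 -2.129
v 2.712 -2.57 -3.596
v 2.392 -2.526 -2.04
v 2.999 -2.117 -3.55
v 2.679 -2.073 -1.993
v -1.521 3.48 -0.303
v -0.984 2.754 -0.732
v -2.876 2.646 -0.588
v -2.339 1.92 -1.017
v -2.273 2.075 -0.032
v -1.435 2.59 0.144
v -2.425 2.81 -1.464
v -1.587 3.325 -1.288
v -1.543 2.34 -1.45
v -1.449 1.886 -0.565
v -2.411 3.514 -0.755
v -2.317 3.06 0.13
f 2 1 5
f 2 5 3
f 3 5 6
f 3 6 4
f 5 1 7
f 5 7 6
f 6 7 8
f 6 8 4
f 7 1 9
f 7 9 8
f 8 9 10
f 8 10 4
f 9 1 11
f 9 11 10
f 10 11 12
f 10 12 4
f 11 1 13
f 11 13 12
f 12 13 14
f 12 14 4
f 13 1 15
f 13 15 14
f 14 15 16
f 14 16 4
f 15 1 17
f 15 17 16
f 16 17 18
f 16 18 4
f 17 1 19
f 17 19 18
f 18 19 20
f 18 20 4
f 19 1 21
f 19 21 20
f 20 21 22
f 20 22 4
f 21 1 23
f 21 23 22
f 22 23 24
f 22 24 4
f 23 1 25
f 23 25 24
f 24 25 26
f 24 26 4
f 25 1 2
f 25 2 26
f 26 2 3
f 26 3 4
f 27 38 32
f 27 32 28
f 27 28 34
f 27 34 37
f 27 37 38
f 28 32 36
f 32 38 31
f 38 37 29
f 37 34 33
f 34 28 35
f 30 36 31
f 30 31 29
f 30 29 33
f 30 33 35
f 30 35 36
f 31 36 32
f 29 31 38
f 33 29 37
f 35 33 34
f 36 35 28



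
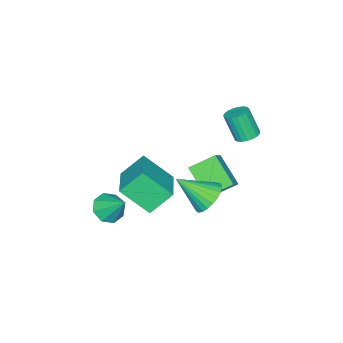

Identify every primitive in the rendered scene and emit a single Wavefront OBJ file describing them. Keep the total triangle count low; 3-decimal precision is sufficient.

v -3.869 -1.799 -1.883
v -4.809 -0.873 -1.128
v -3.345 -0.368 -2.984
v -4.284 0.558 -2.228
v -3.076 -1.558 -1.192
v -4.015 -0.632 -0.436
v -2.551 -0.127 -2.292
v -3.491 0.799 -1.537
v -2.895 1.912 3.152
v -2.396 2.261 3.311
v -2.385 1.617 4.688
v -2.885 1.268 4.528
v -2.595 2.415 3.384
v -2.584 1.77 4.761
v -2.846 2.481 3.418
v -2.836 1.837 4.794
v -3.106 2.449 3.405
v -3.095 1.805 4.781
v -3.329 2.324 3.348
v -3.319 1.68 4.725
v -3.477 2.128 3.257
v -3.467 1.484 4.634
v -3.525 1.895 3.148
v -3.514 1.251 4.525
v -3.464 1.664 3.04
v -3.453 1.02 4.417
v -3.304 1.477 2.951
v -3.294 0.833 4.328
v -3.074 1.364 2.897
v -3.063 0.72 4.273
v -2.813 1.347 2.886
v -2.802 0.702 4.263
v -2.566 1.427 2.922
v -2.555 0.783 4.299
v -2.376 1.591 2.997
v -2.365 0.947 4.374
v -2.276 1.81 3.099
v -2.265 1.166 4.476
v -2.283 2.047 3.21
v -2.272 1.403 4.587
v 0.998 -3.28 -2.214
v 1.325 -2.718 -2.808
v 1.162 -2.14 -1.046
v 0.655 -2.676 -2.755
v 0.186 -2.987 -2.385
v 0.193 -3.47 -1.915
v 0.671 -3.841 -1.621
v 1.342 -3.883 -1.674
v 1.81 -3.572 -2.043
v 1.804 -3.089 -2.513
v 0.843 -0.898 -0.027
v 1.356 -2.224 1.234
v -0.023 -0.221 1.037
v 0.49 -1.547 2.298
v 2.51 0.307 0.562
v 3.023 -1.019 1.823
v 1.644 0.984 1.626
v 2.157 -0.342 2.887
v -1.247 0.938 -0.8
v -0.401 0.969 -1.274
v -0.513 -0.438 0.42
v -0.347 1.234 -1.008
v -0.43 1.453 -0.711
v -0.637 1.594 -0.427
v -0.937 1.635 -0.2
v -1.284 1.57 -0.065
v -1.626 1.409 -0.041
v -1.91 1.176 -0.133
v -2.093 0.907 -0.326
v -2.147 0.642 -0.592
v -2.064 0.423 -0.889
v -1.857 0.282 -1.173
v -1.557 0.241 -1.4
v -1.209 0.306 -1.535
v -0.868 0.468 -1.559
v -0.584 0.7 -1.467
f 2 4 1
f 5 2 1
f 1 4 3
f 3 5 1
f 2 8 4
f 6 2 5
f 6 8 2
f 4 8 3
f 7 5 3
f 3 8 7
f 7 6 5
f 8 6 7
f 10 9 13
f 10 13 11
f 11 13 14
f 11 14 12
f 13 9 15
f 13 15 14
f 14 15 16
f 14 16 12
f 15 9 17
f 15 17 16
f 16 17 18
f 16 18 12
f 17 9 19
f 17 19 18
f 18 19 20
f 18 20 12
f 19 9 21
f 19 21 20
f 20 21 22
f 20 22 12
f 21 9 23
f 21 23 22
f 22 23 24
f 22 24 12
f 23 9 25
f 23 25 24
f 24 25 26
f 24 26 12
f 25 9 27
f 25 27 26
f 26 27 28
f 26 28 12
f 27 9 29
f 27 29 28
f 28 29 30
f 28 30 12
f 29 9 31
f 29 31 30
f 30 31 32
f 30 32 12
f 31 9 33
f 31 33 32
f 32 33 34
f 32 34 12
f 33 9 35
f 33 35 34
f 34 35 36
f 34 36 12
f 35 9 37
f 35 37 36
f 36 37 38
f 36 38 12
f 37 9 39
f 37 39 38
f 38 39 40
f 38 40 12
f 39 9 10
f 39 10 40
f 40 10 11
f 40 11 12
f 42 41 44
f 42 44 43
f 44 41 45
f 44 45 43
f 45 41 46
f 45 46 43
f 46 41 47
f 46 47 43
f 47 41 48
f 47 48 43
f 48 41 49
f 48 49 43
f 49 41 50
f 49 50 43
f 50 41 42
f 50 42 43
f 52 54 51
f 55 52 51
f 51 54 53
f 53 55 51
f 52 58 54
f 56 52 55
f 56 58 52
f 54 58 53
f 57 55 53
f 53 58 57
f 57 56 55
f 58 56 57
f 60 59 62
f 60 62 61
f 62 59 63
f 62 63 61
f 63 59 64
f 63 64 61
f 64 59 65
f 64 65 61
f 65 59 66
f 65 66 61
f 66 59 67
f 66 67 61
f 67 59 68
f 67 68 61
f 68 59 69
f 68 69 61
f 69 59 70
f 69 70 61
f 70 59 71
f 70 71 61
f 71 59 72
f 71 72 61
f 72 59 73
f 72 73 61
f 73 59 74
f 73 74 61
f 74 59 75
f 74 75 61
f 75 59 76
f 75 76 61
f 76 59 60
f 76 60 61



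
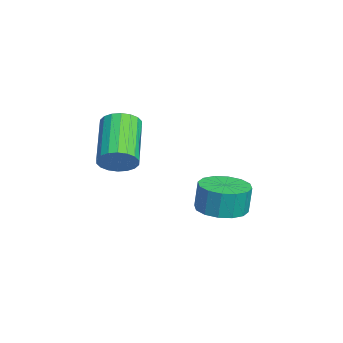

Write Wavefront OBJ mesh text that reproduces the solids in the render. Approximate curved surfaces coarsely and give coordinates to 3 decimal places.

v -2.272 3.846 -2.551
v -1.58 4.593 -2.61
v -1.616 4.721 -1.387
v -2.308 3.974 -1.329
v -2.048 4.836 -2.649
v -2.083 4.964 -1.426
v -2.575 4.814 -2.661
v -2.611 4.942 -1.439
v -3.021 4.532 -2.645
v -3.057 4.66 -1.422
v -3.267 4.066 -2.603
v -3.302 4.194 -1.381
v -3.246 3.542 -2.548
v -3.281 3.67 -1.325
v -2.964 3.099 -2.493
v -3 3.227 -1.27
v -2.497 2.856 -2.454
v -2.532 2.984 -1.231
v -1.969 2.878 -2.441
v -2.005 3.006 -1.219
v -1.523 3.16 -2.458
v -1.559 3.288 -1.235
v -1.278 3.626 -2.499
v -1.313 3.754 -1.277
v -1.299 4.15 -2.555
v -1.334 4.278 -1.332
v 1.048 -0.097 1.622
v 1.428 0.226 2.195
v -0.387 0.42 3.291
v -0.768 0.097 2.718
v 1.341 0.491 2.003
v -0.475 0.685 3.1
v 1.196 0.64 1.736
v -0.62 0.833 2.833
v 1.021 0.642 1.447
v -0.795 0.836 2.544
v 0.852 0.499 1.192
v -0.964 0.692 2.289
v 0.721 0.237 1.022
v -1.095 0.43 2.119
v 0.655 -0.091 0.971
v -1.16 0.103 2.068
v 0.667 -0.42 1.049
v -1.148 -0.226 2.145
v 0.755 -0.685 1.24
v -1.061 -0.491 2.337
v 0.9 -0.833 1.507
v -0.916 -0.64 2.604
v 1.075 -0.836 1.796
v -0.741 -0.642 2.893
v 1.244 -0.692 2.051
v -0.572 -0.499 3.148
v 1.375 -0.43 2.221
v -0.441 -0.237 3.318
v 1.44 -0.103 2.272
v -0.375 0.091 3.369
f 2 1 5
f 2 5 3
f 3 5 6
f 3 6 4
f 5 1 7
f 5 7 6
f 6 7 8
f 6 8 4
f 7 1 9
f 7 9 8
f 8 9 10
f 8 10 4
f 9 1 11
f 9 11 10
f 10 11 12
f 10 12 4
f 11 1 13
f 11 13 12
f 12 13 14
f 12 14 4
f 13 1 15
f 13 15 14
f 14 15 16
f 14 16 4
f 15 1 17
f 15 17 16
f 16 17 18
f 16 18 4
f 17 1 19
f 17 19 18
f 18 19 20
f 18 20 4
f 19 1 21
f 19 21 20
f 20 21 22
f 20 22 4
f 21 1 23
f 21 23 22
f 22 23 24
f 22 24 4
f 23 1 25
f 23 25 24
f 24 25 26
f 24 26 4
f 25 1 2
f 25 2 26
f 26 2 3
f 26 3 4
f 28 27 31
f 28 31 29
f 29 31 32
f 29 32 30
f 31 27 33
f 31 33 32
f 32 33 34
f 32 34 30
f 33 27 35
f 33 35 34
f 34 35 36
f 34 36 30
f 35 27 37
f 35 37 36
f 36 37 38
f 36 38 30
f 37 27 39
f 37 39 38
f 38 39 40
f 38 40 30
f 39 27 41
f 39 41 40
f 40 41 42
f 40 42 30
f 41 27 43
f 41 43 42
f 42 43 44
f 42 44 30
f 43 27 45
f 43 45 44
f 44 45 46
f 44 46 30
f 45 27 47
f 45 47 46
f 46 47 48
f 46 48 30
f 47 27 49
f 47 49 48
f 48 49 50
f 48 50 30
f 49 27 51
f 49 51 50
f 50 51 52
f 50 52 30
f 51 27 53
f 51 53 52
f 52 53 54
f 52 54 30
f 53 27 55
f 53 55 54
f 54 55 56
f 54 56 30
f 55 27 28
f 55 28 56
f 56 28 29
f 56 29 30



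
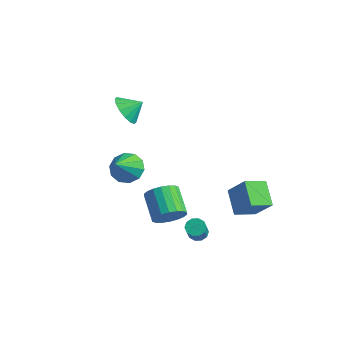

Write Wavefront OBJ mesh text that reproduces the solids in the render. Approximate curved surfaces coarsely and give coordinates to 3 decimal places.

v 3.318 -0.008 -3.596
v 3.755 -0.184 -3.917
v 4.378 -1.028 -2.605
v 3.942 -0.852 -2.284
v 3.848 0.12 -3.765
v 4.471 -0.724 -2.453
v 3.738 0.376 -3.548
v 4.361 -0.469 -2.236
v 3.468 0.484 -3.35
v 4.091 -0.36 -2.038
v 3.141 0.405 -3.245
v 3.764 -0.439 -1.934
v 2.882 0.168 -3.275
v 3.505 -0.676 -1.963
v 2.789 -0.136 -3.427
v 3.412 -0.98 -2.115
v 2.899 -0.391 -3.644
v 3.522 -1.236 -2.332
v 3.169 -0.5 -3.842
v 3.792 -1.344 -2.53
v 3.496 -0.421 -3.946
v 4.119 -1.265 -2.635
v 2.047 3.683 -3.1
v 3.163 3.782 -1.742
v 2.488 4.911 -3.551
v 3.604 5.009 -2.194
v 3.216 2.931 -4.006
v 4.332 3.029 -2.649
v 3.657 4.158 -4.458
v 4.773 4.257 -3.1
v -1.286 -0.652 -0.56
v -0.787 0.042 -0.062
v -0.754 -2.028 0.82
v -1.36 0.033 0.151
v -1.906 -0.238 0.091
v -2.215 -0.667 -0.217
v -2.169 -1.091 -0.656
v -1.786 -1.347 -1.059
v -1.212 -1.337 -1.271
v -0.666 -1.067 -1.212
v -0.358 -0.638 -0.904
v -0.404 -0.214 -0.464
v -3.332 1.309 1.987
v -2.477 0.81 1.74
v -2.728 2.031 2.613
v -2.532 1.179 1.367
v -2.802 1.584 1.16
v -3.213 1.914 1.175
v -3.656 2.083 1.407
v -4.012 2.044 1.795
v -4.186 1.808 2.234
v -4.131 1.439 2.607
v -3.862 1.035 2.814
v -3.45 0.704 2.799
v -3.007 0.535 2.567
v -2.651 0.574 2.179
v 2.416 -1.205 -2.149
v 2.757 -1.591 -1.339
v 1.444 -0.861 -0.44
v 1.104 -0.475 -1.251
v 2.956 -1.213 -1.355
v 1.643 -0.484 -0.456
v 3.048 -0.833 -1.529
v 1.735 -0.104 -0.63
v 3.015 -0.527 -1.825
v 1.702 0.202 -0.926
v 2.863 -0.356 -2.186
v 1.55 0.374 -1.287
v 2.623 -0.352 -2.539
v 1.31 0.377 -1.64
v 2.342 -0.517 -2.815
v 1.029 0.212 -1.917
v 2.076 -0.819 -2.96
v 0.763 -0.089 -2.061
v 1.877 -1.196 -2.944
v 0.564 -0.467 -2.045
v 1.785 -1.576 -2.77
v 0.472 -0.847 -1.871
v 1.818 -1.882 -2.474
v 0.505 -1.153 -1.575
v 1.97 -2.054 -2.113
v 0.657 -1.324 -1.214
v 2.21 -2.057 -1.76
v 0.897 -1.328 -0.861
v 2.491 -1.892 -1.483
v 1.178 -1.163 -0.585
f 2 1 5
f 2 5 3
f 3 5 6
f 3 6 4
f 5 1 7
f 5 7 6
f 6 7 8
f 6 8 4
f 7 1 9
f 7 9 8
f 8 9 10
f 8 10 4
f 9 1 11
f 9 11 10
f 10 11 12
f 10 12 4
f 11 1 13
f 11 13 12
f 12 13 14
f 12 14 4
f 13 1 15
f 13 15 14
f 14 15 16
f 14 16 4
f 15 1 17
f 15 17 16
f 16 17 18
f 16 18 4
f 17 1 19
f 17 19 18
f 18 19 20
f 18 20 4
f 19 1 21
f 19 21 20
f 20 21 22
f 20 22 4
f 21 1 2
f 21 2 22
f 22 2 3
f 22 3 4
f 24 26 23
f 27 24 23
f 23 26 25
f 25 27 23
f 24 30 26
f 28 24 27
f 28 30 24
f 26 30 25
f 29 27 25
f 25 30 29
f 29 28 27
f 30 28 29
f 32 31 34
f 32 34 33
f 34 31 35
f 34 35 33
f 35 31 36
f 35 36 33
f 36 31 37
f 36 37 33
f 37 31 38
f 37 38 33
f 38 31 39
f 38 39 33
f 39 31 40
f 39 40 33
f 40 31 41
f 40 41 33
f 41 31 42
f 41 42 33
f 42 31 32
f 42 32 33
f 44 43 46
f 44 46 45
f 46 43 47
f 46 47 45
f 47 43 48
f 47 48 45
f 48 43 49
f 48 49 45
f 49 43 50
f 49 50 45
f 50 43 51
f 50 51 45
f 51 43 52
f 51 52 45
f 52 43 53
f 52 53 45
f 53 43 54
f 53 54 45
f 54 43 55
f 54 55 45
f 55 43 56
f 55 56 45
f 56 43 44
f 56 44 45
f 58 57 61
f 58 61 59
f 59 61 62
f 59 62 60
f 61 57 63
f 61 63 62
f 62 63 64
f 62 64 60
f 63 57 65
f 63 65 64
f 64 65 66
f 64 66 60
f 65 57 67
f 65 67 66
f 66 67 68
f 66 68 60
f 67 57 69
f 67 69 68
f 68 69 70
f 68 70 60
f 69 57 71
f 69 71 70
f 70 71 72
f 70 72 60
f 71 57 73
f 71 73 72
f 72 73 74
f 72 74 60
f 73 57 75
f 73 75 74
f 74 75 76
f 74 76 60
f 75 57 77
f 75 77 76
f 76 77 78
f 76 78 60
f 77 57 79
f 77 79 78
f 78 79 80
f 78 80 60
f 79 57 81
f 79 81 80
f 80 81 82
f 80 82 60
f 81 57 83
f 81 83 82
f 82 83 84
f 82 84 60
f 83 57 85
f 83 85 84
f 84 85 86
f 84 86 60
f 85 57 58
f 85 58 86
f 86 58 59
f 86 59 60



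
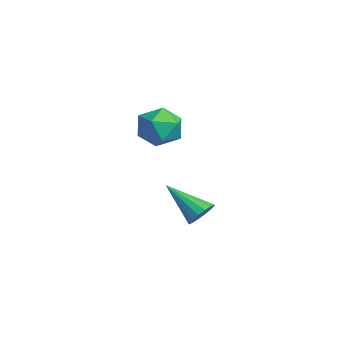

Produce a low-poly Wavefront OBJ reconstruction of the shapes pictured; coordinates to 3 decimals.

v 2.564 -1.762 1.151
v 3.211 -1.94 0.261
v 2.469 -3.54 1.439
v 3.116 -3.718 0.549
v 3.543 -3.244 1.463
v 3.602 -2.145 1.285
v 2.078 -3.335 0.415
v 2.137 -2.236 0.237
v 2.911 -2.913 -0.193
v 3.816 -2.856 0.454
v 1.864 -2.624 1.246
v 2.769 -2.567 1.893
v 2.695 -0.909 -4.428
v 3.226 -1.453 -4.453
v 1.485 -2.151 -3.092
v 3.328 -1.225 -4.149
v 3.26 -0.912 -3.92
v 3.042 -0.599 -3.827
v 2.73 -0.369 -3.895
v 2.409 -0.283 -4.106
v 2.165 -0.365 -4.403
v 2.063 -0.593 -4.707
v 2.131 -0.905 -4.937
v 2.349 -1.219 -5.03
v 2.661 -1.449 -4.962
v 2.982 -1.535 -4.751
f 1 12 6
f 1 6 2
f 1 2 8
f 1 8 11
f 1 11 12
f 2 6 10
f 6 12 5
f 12 11 3
f 11 8 7
f 8 2 9
f 4 10 5
f 4 5 3
f 4 3 7
f 4 7 9
f 4 9 10
f 5 10 6
f 3 5 12
f 7 3 11
f 9 7 8
f 10 9 2
f 14 13 16
f 14 16 15
f 16 13 17
f 16 17 15
f 17 13 18
f 17 18 15
f 18 13 19
f 18 19 15
f 19 13 20
f 19 20 15
f 20 13 21
f 20 21 15
f 21 13 22
f 21 22 15
f 22 13 23
f 22 23 15
f 23 13 24
f 23 24 15
f 24 13 25
f 24 25 15
f 25 13 26
f 25 26 15
f 26 13 14
f 26 14 15



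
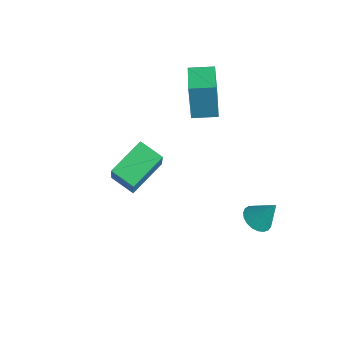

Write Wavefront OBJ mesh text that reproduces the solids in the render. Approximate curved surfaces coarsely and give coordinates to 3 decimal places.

v 0.319 1.14 -2.547
v 0.971 1.315 -2.916
v 0.861 1.76 -1.293
v 0.793 1.576 -2.968
v 0.533 1.762 -2.947
v 0.236 1.84 -2.857
v -0.047 1.797 -2.713
v -0.267 1.641 -2.541
v -0.385 1.398 -2.369
v -0.382 1.11 -2.229
v -0.258 0.828 -2.143
v -0.034 0.6 -2.127
v 0.251 0.465 -2.184
v 0.547 0.447 -2.303
v 0.804 0.549 -2.465
v 0.977 0.753 -2.641
v 1.036 1.024 -2.8
v -2.462 -4.751 1.228
v -1.471 -5.253 2.939
v -2.955 -3.037 2.016
v -1.965 -3.539 3.728
v -1.415 -4.241 0.772
v -0.425 -4.743 2.484
v -1.909 -2.527 1.561
v -0.918 -3.029 3.272
v -4.944 0.72 2.255
v -5.168 0.696 4.242
v -4.346 1.792 2.335
v -4.57 1.768 4.323
v -3.41 -0.148 2.417
v -3.634 -0.172 4.405
v -2.812 0.924 2.498
v -3.036 0.9 4.485
f 2 1 4
f 2 4 3
f 4 1 5
f 4 5 3
f 5 1 6
f 5 6 3
f 6 1 7
f 6 7 3
f 7 1 8
f 7 8 3
f 8 1 9
f 8 9 3
f 9 1 10
f 9 10 3
f 10 1 11
f 10 11 3
f 11 1 12
f 11 12 3
f 12 1 13
f 12 13 3
f 13 1 14
f 13 14 3
f 14 1 15
f 14 15 3
f 15 1 16
f 15 16 3
f 16 1 17
f 16 17 3
f 17 1 2
f 17 2 3
f 19 21 18
f 22 19 18
f 18 21 20
f 20 22 18
f 19 25 21
f 23 19 22
f 23 25 19
f 21 25 20
f 24 22 20
f 20 25 24
f 24 23 22
f 25 23 24
f 27 29 26
f 30 27 26
f 26 29 28
f 28 30 26
f 27 33 29
f 31 27 30
f 31 33 27
f 29 33 28
f 32 30 28
f 28 33 32
f 32 31 30
f 33 31 32



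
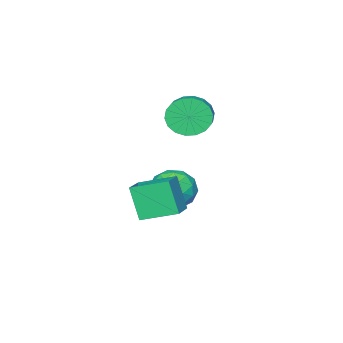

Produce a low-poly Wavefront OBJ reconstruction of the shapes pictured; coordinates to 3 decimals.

v -1.314 0.426 0.433
v -0.567 -0.129 -0.12
v -1.933 -1.071 1.1
v -1.186 -1.626 0.547
v -0.888 -0.99 1.372
v -0.505 -0.065 0.959
v -1.995 -1.135 0.021
v -1.612 -0.21 -0.392
v -0.987 -1.094 -0.375
v -0.303 -1.005 0.46
v -2.197 -0.195 0.52
v -1.513 -0.106 1.355
v -0.886 0.28 0.098
v -1.614 -1.48 0.882
v -1.438 -1.106 1.367
v -0.999 -1.433 1.042
v -0.85 0.318 0.732
v -0.411 -0.009 0.407
v -0.599 -0.515 1.284
v -2.089 -1.191 0.573
v -1.65 -1.518 0.248
v -1.501 0.233 -0.062
v -1.062 -0.094 -0.387
v -1.901 -0.685 -0.304
v -0.694 -0.613 -0.377
v -1.058 -1.494 0.015
v -1.533 -1.205 -0.294
v -1.309 -0.661 -0.537
v -0.292 -0.561 0.114
v -0.656 -1.441 0.506
v -0.481 -1.067 0.991
v -0.256 -0.523 0.748
v -0.539 -1.128 -0.036
v -1.844 0.241 0.474
v -2.208 -0.639 0.866
v -2.244 -0.677 0.232
v -2.019 -0.133 -0.011
v -1.442 0.294 0.965
v -1.806 -0.587 1.357
v -1.191 -0.539 1.517
v -0.967 0.005 1.274
v -1.961 -0.072 1.016
v 0.795 2.053 1.181
v 0.672 1.385 2.696
v 1.891 2.639 1.529
v 1.767 1.971 3.044
v 1.653 0.749 0.676
v 1.529 0.081 2.191
v 2.748 1.335 1.024
v 2.625 0.667 2.539
v -3.367 -1.596 3.795
v -2.817 -1.849 2.987
v -2.003 -1.197 3.336
v -2.553 -0.944 4.145
v -3.044 -1.489 2.844
v -2.231 -0.836 3.194
v -3.336 -1.15 2.89
v -2.522 -0.497 3.239
v -3.634 -0.899 3.115
v -2.82 -0.247 3.464
v -3.878 -0.786 3.475
v -3.065 -0.134 3.824
v -4.022 -0.834 3.898
v -3.208 -0.182 4.247
v -4.036 -1.033 4.301
v -3.222 -0.381 4.65
v -3.917 -1.343 4.604
v -3.103 -0.691 4.953
v -3.689 -1.704 4.746
v -2.876 -1.051 5.096
v -3.398 -2.043 4.701
v -2.584 -1.39 5.05
v -3.1 -2.293 4.476
v -2.286 -1.641 4.825
v -2.855 -2.406 4.116
v -2.042 -1.754 4.465
v -2.712 -2.358 3.693
v -1.898 -1.706 4.042
v -2.698 -2.159 3.29
v -1.884 -1.507 3.639
f 1 38 17
f 38 12 41
f 17 41 6
f 38 41 17
f 1 17 13
f 17 6 18
f 13 18 2
f 17 18 13
f 1 13 22
f 13 2 23
f 22 23 8
f 13 23 22
f 1 22 34
f 22 8 37
f 34 37 11
f 22 37 34
f 1 34 38
f 34 11 42
f 38 42 12
f 34 42 38
f 2 18 29
f 18 6 32
f 29 32 10
f 18 32 29
f 6 41 19
f 41 12 40
f 19 40 5
f 41 40 19
f 12 42 39
f 42 11 35
f 39 35 3
f 42 35 39
f 11 37 36
f 37 8 24
f 36 24 7
f 37 24 36
f 8 23 28
f 23 2 25
f 28 25 9
f 23 25 28
f 4 30 16
f 30 10 31
f 16 31 5
f 30 31 16
f 4 16 14
f 16 5 15
f 14 15 3
f 16 15 14
f 4 14 21
f 14 3 20
f 21 20 7
f 14 20 21
f 4 21 26
f 21 7 27
f 26 27 9
f 21 27 26
f 4 26 30
f 26 9 33
f 30 33 10
f 26 33 30
f 5 31 19
f 31 10 32
f 19 32 6
f 31 32 19
f 3 15 39
f 15 5 40
f 39 40 12
f 15 40 39
f 7 20 36
f 20 3 35
f 36 35 11
f 20 35 36
f 9 27 28
f 27 7 24
f 28 24 8
f 27 24 28
f 10 33 29
f 33 9 25
f 29 25 2
f 33 25 29
f 44 46 43
f 47 44 43
f 43 46 45
f 45 47 43
f 44 50 46
f 48 44 47
f 48 50 44
f 46 50 45
f 49 47 45
f 45 50 49
f 49 48 47
f 50 48 49
f 52 51 55
f 52 55 53
f 53 55 56
f 53 56 54
f 55 51 57
f 55 57 56
f 56 57 58
f 56 58 54
f 57 51 59
f 57 59 58
f 58 59 60
f 58 60 54
f 59 51 61
f 59 61 60
f 60 61 62
f 60 62 54
f 61 51 63
f 61 63 62
f 62 63 64
f 62 64 54
f 63 51 65
f 63 65 64
f 64 65 66
f 64 66 54
f 65 51 67
f 65 67 66
f 66 67 68
f 66 68 54
f 67 51 69
f 67 69 68
f 68 69 70
f 68 70 54
f 69 51 71
f 69 71 70
f 70 71 72
f 70 72 54
f 71 51 73
f 71 73 72
f 72 73 74
f 72 74 54
f 73 51 75
f 73 75 74
f 74 75 76
f 74 76 54
f 75 51 77
f 75 77 76
f 76 77 78
f 76 78 54
f 77 51 79
f 77 79 78
f 78 79 80
f 78 80 54
f 79 51 52
f 79 52 80
f 80 52 53
f 80 53 54

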